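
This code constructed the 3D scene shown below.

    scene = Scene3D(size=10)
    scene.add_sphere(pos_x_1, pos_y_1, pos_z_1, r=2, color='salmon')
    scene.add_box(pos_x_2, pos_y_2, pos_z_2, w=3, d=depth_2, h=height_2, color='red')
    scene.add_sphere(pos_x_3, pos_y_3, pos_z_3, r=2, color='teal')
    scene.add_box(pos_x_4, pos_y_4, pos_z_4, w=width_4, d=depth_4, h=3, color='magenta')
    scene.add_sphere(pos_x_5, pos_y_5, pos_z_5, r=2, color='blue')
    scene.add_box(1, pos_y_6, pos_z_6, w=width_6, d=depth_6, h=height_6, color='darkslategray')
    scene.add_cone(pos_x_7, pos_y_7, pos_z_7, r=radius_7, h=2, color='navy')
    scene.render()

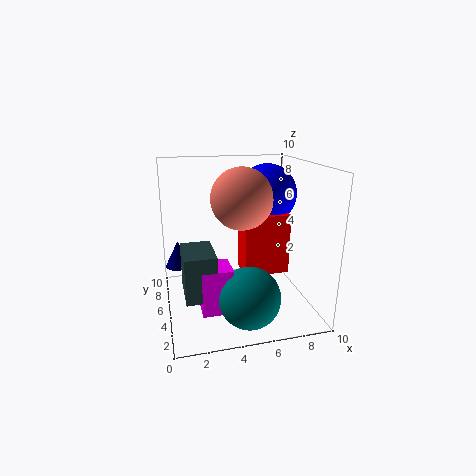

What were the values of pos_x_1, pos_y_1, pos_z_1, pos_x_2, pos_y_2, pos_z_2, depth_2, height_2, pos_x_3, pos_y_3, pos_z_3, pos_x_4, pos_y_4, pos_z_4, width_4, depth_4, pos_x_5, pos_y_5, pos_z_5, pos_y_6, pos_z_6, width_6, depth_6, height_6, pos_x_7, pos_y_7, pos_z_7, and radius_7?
pos_x_1 = 5
pos_y_1 = 4
pos_z_1 = 8
pos_x_2 = 5
pos_y_2 = 3
pos_z_2 = 3
depth_2 = 2
height_2 = 4
pos_x_3 = 5
pos_y_3 = 2
pos_z_3 = 2
pos_x_4 = 2
pos_y_4 = 2
pos_z_4 = 1
width_4 = 2
depth_4 = 2
pos_x_5 = 7
pos_y_5 = 5
pos_z_5 = 8
pos_y_6 = 2
pos_z_6 = 2
width_6 = 2
depth_6 = 3
height_6 = 3
pos_x_7 = 1
pos_y_7 = 8
pos_z_7 = 2
radius_7 = 1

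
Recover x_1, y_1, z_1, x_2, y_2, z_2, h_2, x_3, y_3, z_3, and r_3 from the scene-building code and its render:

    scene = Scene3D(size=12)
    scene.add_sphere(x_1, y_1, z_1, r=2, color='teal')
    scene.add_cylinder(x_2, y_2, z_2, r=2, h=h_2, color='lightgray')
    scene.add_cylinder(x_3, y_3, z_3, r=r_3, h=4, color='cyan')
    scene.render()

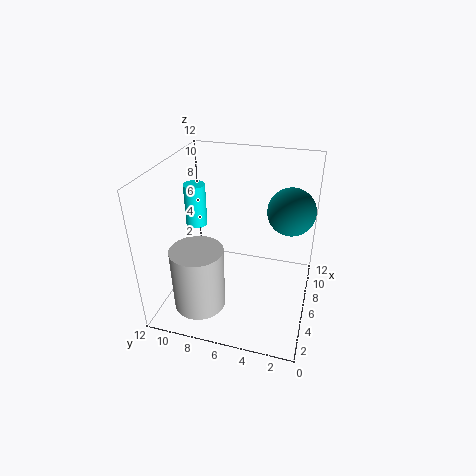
x_1 = 8; y_1 = 2; z_1 = 8; x_2 = 2; y_2 = 8; z_2 = 2; h_2 = 5; x_3 = 9; y_3 = 11; z_3 = 5; r_3 = 1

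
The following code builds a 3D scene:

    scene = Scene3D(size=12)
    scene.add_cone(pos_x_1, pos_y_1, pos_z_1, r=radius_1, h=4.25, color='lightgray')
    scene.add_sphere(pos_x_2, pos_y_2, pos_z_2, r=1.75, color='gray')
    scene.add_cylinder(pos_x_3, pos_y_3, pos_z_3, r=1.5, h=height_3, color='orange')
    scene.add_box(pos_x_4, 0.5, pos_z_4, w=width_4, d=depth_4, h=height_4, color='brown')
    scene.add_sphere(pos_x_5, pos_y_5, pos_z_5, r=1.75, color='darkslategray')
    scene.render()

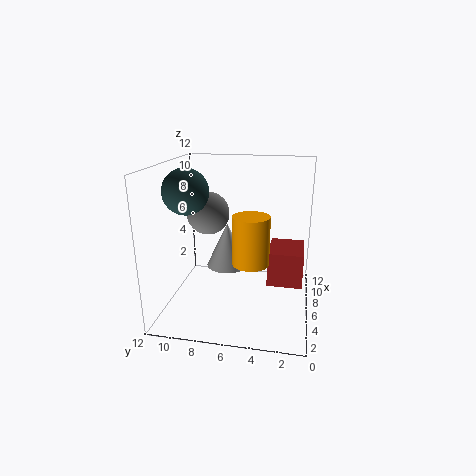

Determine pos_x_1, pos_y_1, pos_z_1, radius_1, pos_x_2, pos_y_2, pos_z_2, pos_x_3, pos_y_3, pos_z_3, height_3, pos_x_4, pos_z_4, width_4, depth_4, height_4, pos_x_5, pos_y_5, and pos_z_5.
pos_x_1 = 9.5; pos_y_1 = 7.75; pos_z_1 = 1.75; radius_1 = 2; pos_x_2 = 6; pos_y_2 = 8.5; pos_z_2 = 8; pos_x_3 = 5; pos_y_3 = 4.75; pos_z_3 = 4.25; height_3 = 4; pos_x_4 = 6; pos_z_4 = 1.75; width_4 = 3.75; depth_4 = 3; height_4 = 3; pos_x_5 = 3.75; pos_y_5 = 9.5; pos_z_5 = 10.25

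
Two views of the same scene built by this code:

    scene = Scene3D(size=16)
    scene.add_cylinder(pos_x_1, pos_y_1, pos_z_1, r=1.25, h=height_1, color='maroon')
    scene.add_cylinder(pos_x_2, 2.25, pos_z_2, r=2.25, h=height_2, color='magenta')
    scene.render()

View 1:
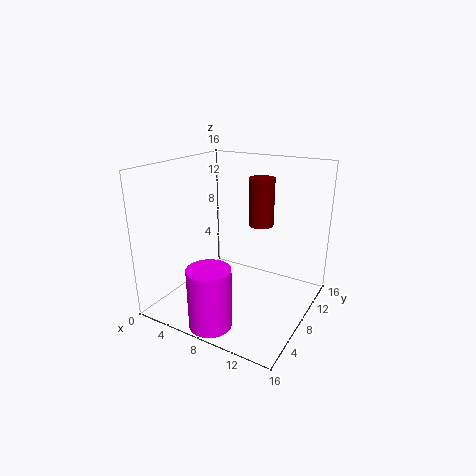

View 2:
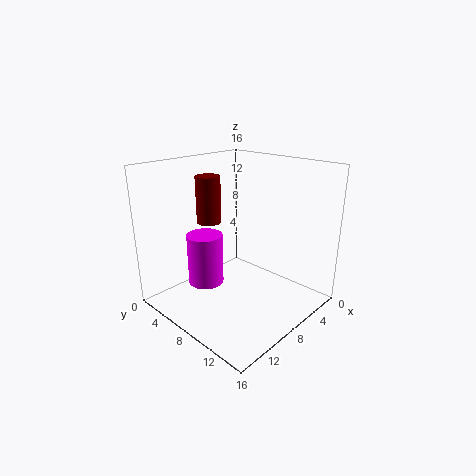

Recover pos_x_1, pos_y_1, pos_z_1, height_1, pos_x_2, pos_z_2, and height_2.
pos_x_1 = 11.25; pos_y_1 = 7; pos_z_1 = 10.5; height_1 = 4.75; pos_x_2 = 8; pos_z_2 = 0.25; height_2 = 6.5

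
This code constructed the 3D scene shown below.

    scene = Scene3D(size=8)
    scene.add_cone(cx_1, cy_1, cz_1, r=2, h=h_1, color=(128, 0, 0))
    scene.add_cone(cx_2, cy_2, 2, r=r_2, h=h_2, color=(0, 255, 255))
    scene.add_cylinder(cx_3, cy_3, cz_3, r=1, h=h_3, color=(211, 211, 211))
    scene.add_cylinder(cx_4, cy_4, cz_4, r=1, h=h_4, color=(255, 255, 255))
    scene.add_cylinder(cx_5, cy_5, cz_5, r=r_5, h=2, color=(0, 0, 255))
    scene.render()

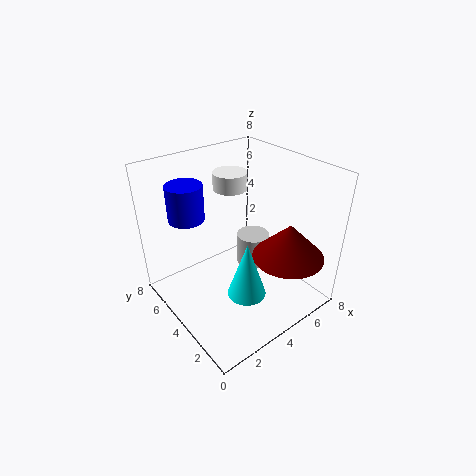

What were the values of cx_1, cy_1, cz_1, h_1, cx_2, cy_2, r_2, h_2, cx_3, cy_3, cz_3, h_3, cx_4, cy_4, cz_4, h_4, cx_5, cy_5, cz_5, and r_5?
cx_1 = 6; cy_1 = 2; cz_1 = 3; h_1 = 2; cx_2 = 3; cy_2 = 2; r_2 = 1; h_2 = 3; cx_3 = 6; cy_3 = 5; cz_3 = 1; h_3 = 2; cx_4 = 5; cy_4 = 6; cz_4 = 6; h_4 = 1; cx_5 = 2; cy_5 = 6; cz_5 = 5; r_5 = 1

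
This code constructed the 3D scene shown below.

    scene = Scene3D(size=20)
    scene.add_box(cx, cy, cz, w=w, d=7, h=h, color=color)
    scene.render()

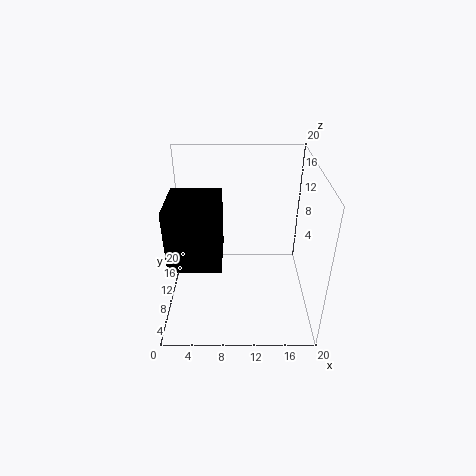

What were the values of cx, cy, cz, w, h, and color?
cx = 1.5; cy = 3; cz = 9.5; w = 6.5; h = 8; color = 'black'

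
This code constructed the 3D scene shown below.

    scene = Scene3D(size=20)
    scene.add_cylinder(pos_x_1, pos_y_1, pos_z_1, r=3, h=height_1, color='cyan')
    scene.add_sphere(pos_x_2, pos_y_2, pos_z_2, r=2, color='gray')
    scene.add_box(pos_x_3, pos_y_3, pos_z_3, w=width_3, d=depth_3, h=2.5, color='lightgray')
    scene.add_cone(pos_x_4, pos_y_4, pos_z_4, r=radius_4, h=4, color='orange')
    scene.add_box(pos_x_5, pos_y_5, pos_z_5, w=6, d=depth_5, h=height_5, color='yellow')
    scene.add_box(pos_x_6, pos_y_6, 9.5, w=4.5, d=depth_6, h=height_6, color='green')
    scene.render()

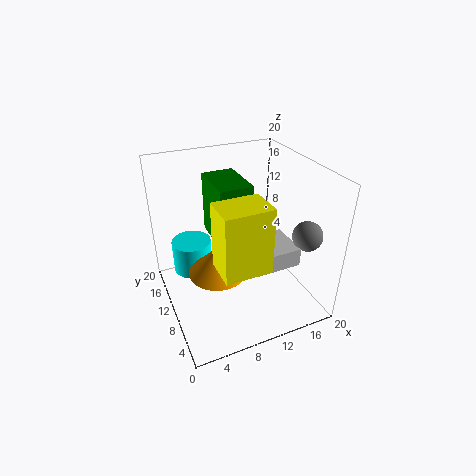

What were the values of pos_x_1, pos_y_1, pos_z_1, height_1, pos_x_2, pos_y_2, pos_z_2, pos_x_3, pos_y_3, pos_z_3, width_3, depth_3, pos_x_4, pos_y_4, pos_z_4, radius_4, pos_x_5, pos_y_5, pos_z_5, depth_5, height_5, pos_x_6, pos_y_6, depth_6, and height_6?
pos_x_1 = 5
pos_y_1 = 16.5
pos_z_1 = 2
height_1 = 5
pos_x_2 = 17.5
pos_y_2 = 4.5
pos_z_2 = 11.5
pos_x_3 = 10
pos_y_3 = 3.5
pos_z_3 = 8
width_3 = 6
depth_3 = 5.5
pos_x_4 = 6.5
pos_y_4 = 9
pos_z_4 = 6
radius_4 = 4
pos_x_5 = 5
pos_y_5 = 2
pos_z_5 = 9.5
depth_5 = 4.5
height_5 = 8.5
pos_x_6 = 7
pos_y_6 = 8.5
depth_6 = 7
height_6 = 8.5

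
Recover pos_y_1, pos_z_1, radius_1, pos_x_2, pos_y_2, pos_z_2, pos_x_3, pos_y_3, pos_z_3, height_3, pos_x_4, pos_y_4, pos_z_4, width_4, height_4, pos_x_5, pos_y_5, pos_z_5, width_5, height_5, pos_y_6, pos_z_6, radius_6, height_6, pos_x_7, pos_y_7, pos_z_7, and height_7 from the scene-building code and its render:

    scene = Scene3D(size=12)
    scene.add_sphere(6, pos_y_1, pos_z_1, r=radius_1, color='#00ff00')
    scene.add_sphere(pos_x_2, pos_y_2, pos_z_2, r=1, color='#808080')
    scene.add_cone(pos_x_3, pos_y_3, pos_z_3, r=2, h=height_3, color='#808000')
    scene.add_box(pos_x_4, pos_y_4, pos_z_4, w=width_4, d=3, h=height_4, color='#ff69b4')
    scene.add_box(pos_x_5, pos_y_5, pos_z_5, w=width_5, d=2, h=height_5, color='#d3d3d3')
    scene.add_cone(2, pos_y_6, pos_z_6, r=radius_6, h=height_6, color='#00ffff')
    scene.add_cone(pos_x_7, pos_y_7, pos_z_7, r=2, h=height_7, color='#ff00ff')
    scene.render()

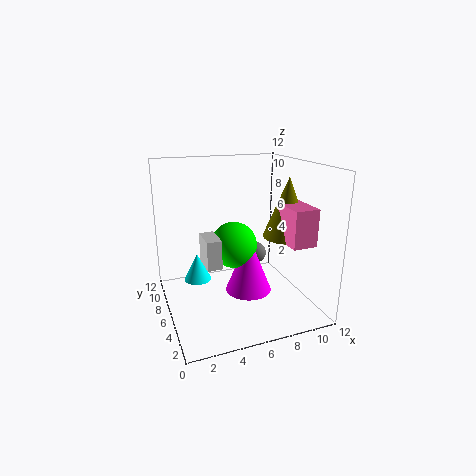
pos_y_1 = 7, pos_z_1 = 5, radius_1 = 2, pos_x_2 = 9, pos_y_2 = 9, pos_z_2 = 3, pos_x_3 = 10, pos_y_3 = 5, pos_z_3 = 6, height_3 = 5, pos_x_4 = 9, pos_y_4 = 2, pos_z_4 = 6, width_4 = 2, height_4 = 3, pos_x_5 = 2, pos_y_5 = 1, pos_z_5 = 6, width_5 = 1, height_5 = 2, pos_y_6 = 4, pos_z_6 = 4, radius_6 = 1, height_6 = 2, pos_x_7 = 7, pos_y_7 = 6, pos_z_7 = 1, height_7 = 5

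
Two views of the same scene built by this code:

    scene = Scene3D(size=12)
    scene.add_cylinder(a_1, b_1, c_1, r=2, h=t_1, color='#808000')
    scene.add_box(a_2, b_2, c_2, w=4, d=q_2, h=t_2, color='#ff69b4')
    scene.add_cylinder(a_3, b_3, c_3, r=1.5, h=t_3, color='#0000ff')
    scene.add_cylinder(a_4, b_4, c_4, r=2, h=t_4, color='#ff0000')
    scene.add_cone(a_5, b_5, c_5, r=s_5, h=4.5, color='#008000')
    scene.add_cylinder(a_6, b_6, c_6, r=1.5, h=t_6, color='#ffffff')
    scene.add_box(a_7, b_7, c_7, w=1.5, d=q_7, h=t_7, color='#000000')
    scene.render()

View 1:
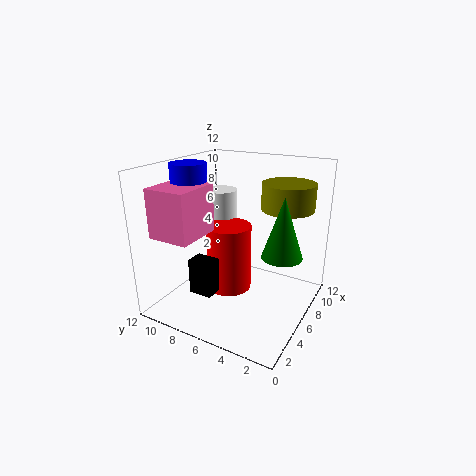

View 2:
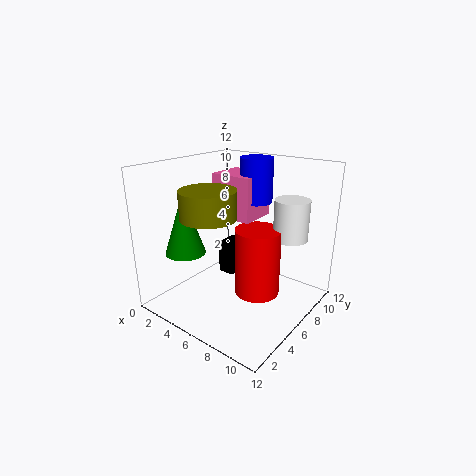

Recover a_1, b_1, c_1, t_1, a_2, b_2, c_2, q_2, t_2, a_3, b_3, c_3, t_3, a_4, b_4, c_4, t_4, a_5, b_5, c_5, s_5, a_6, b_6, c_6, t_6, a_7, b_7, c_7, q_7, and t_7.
a_1 = 6.5, b_1 = 2, c_1 = 9, t_1 = 2, a_2 = 1.5, b_2 = 8, c_2 = 6.5, q_2 = 3.5, t_2 = 4, a_3 = 5, b_3 = 10, c_3 = 8, t_3 = 4, a_4 = 7, b_4 = 7.5, c_4 = 0.5, t_4 = 6, a_5 = 4.5, b_5 = 1.5, c_5 = 6, s_5 = 1.5, a_6 = 9, b_6 = 9.5, c_6 = 5.5, t_6 = 3.5, a_7 = 3, b_7 = 7, c_7 = 1.5, q_7 = 2, t_7 = 3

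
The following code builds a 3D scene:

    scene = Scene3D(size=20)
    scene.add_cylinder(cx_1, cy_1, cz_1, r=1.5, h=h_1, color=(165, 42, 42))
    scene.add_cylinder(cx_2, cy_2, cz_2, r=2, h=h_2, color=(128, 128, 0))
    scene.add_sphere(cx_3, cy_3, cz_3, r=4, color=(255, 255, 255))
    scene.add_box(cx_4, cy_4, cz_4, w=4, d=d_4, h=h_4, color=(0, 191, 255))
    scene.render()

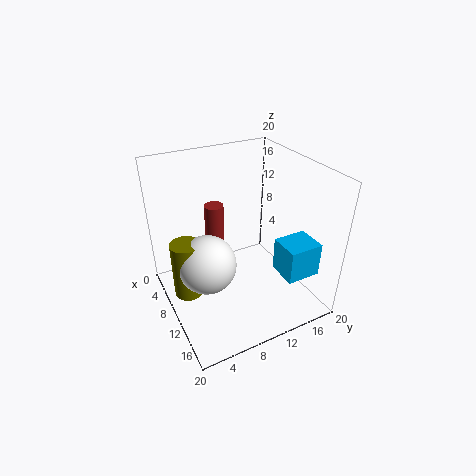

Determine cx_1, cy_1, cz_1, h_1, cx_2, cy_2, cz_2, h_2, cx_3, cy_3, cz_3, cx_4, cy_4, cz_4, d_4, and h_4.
cx_1 = 3, cy_1 = 9.5, cz_1 = 3.5, h_1 = 8.5, cx_2 = 9.5, cy_2 = 2.5, cz_2 = 3, h_2 = 8, cx_3 = 10.5, cy_3 = 5, cz_3 = 7.5, cx_4 = 14.5, cy_4 = 13, cz_4 = 7, d_4 = 4.5, h_4 = 4.5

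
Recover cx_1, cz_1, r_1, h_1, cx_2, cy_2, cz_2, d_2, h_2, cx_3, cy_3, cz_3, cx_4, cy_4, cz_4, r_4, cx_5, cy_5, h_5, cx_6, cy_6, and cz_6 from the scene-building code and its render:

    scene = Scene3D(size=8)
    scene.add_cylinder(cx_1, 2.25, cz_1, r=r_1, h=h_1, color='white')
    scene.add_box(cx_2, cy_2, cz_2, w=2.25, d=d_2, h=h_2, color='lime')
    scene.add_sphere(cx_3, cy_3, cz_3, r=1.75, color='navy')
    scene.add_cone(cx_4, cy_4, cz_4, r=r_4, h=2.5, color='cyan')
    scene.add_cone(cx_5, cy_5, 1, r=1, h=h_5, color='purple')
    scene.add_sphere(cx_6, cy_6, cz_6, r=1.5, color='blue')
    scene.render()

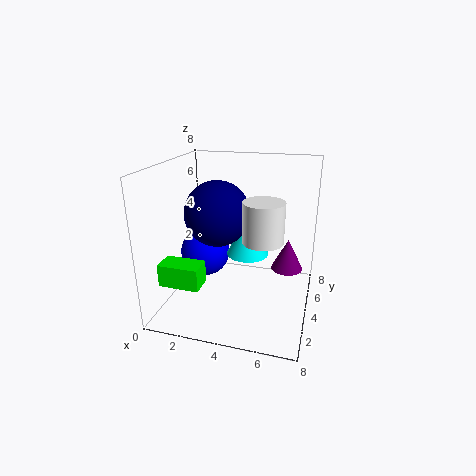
cx_1 = 5.75, cz_1 = 4.75, r_1 = 1, h_1 = 2, cx_2 = 0.25, cy_2 = 1.5, cz_2 = 1.75, d_2 = 1.25, h_2 = 1.25, cx_3 = 3, cy_3 = 3.5, cz_3 = 5.5, cx_4 = 4.25, cy_4 = 5.25, cz_4 = 2.5, r_4 = 1.25, cx_5 = 6.5, cy_5 = 6.75, h_5 = 2, cx_6 = 1.5, cy_6 = 5.25, cz_6 = 2.25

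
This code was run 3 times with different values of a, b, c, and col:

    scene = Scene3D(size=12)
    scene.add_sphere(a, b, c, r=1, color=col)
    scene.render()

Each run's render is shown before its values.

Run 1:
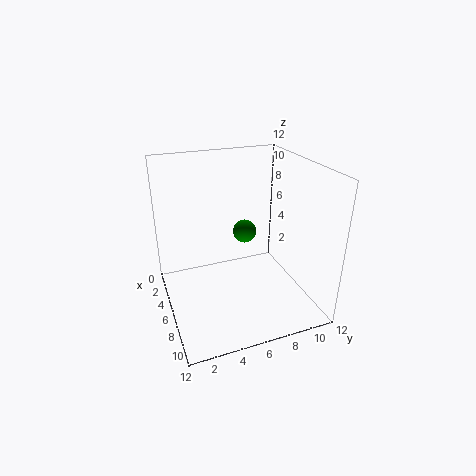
a = 5
b = 7
c = 6
col = 'green'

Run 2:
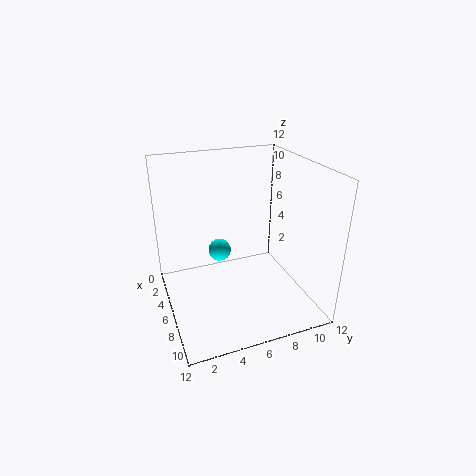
a = 4
b = 5
c = 4
col = 'cyan'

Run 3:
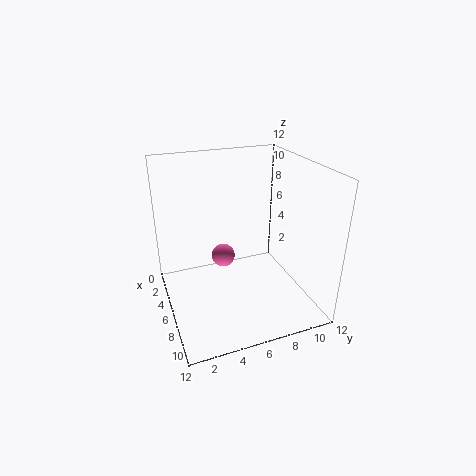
a = 5
b = 5
c = 4
col = 'hotpink'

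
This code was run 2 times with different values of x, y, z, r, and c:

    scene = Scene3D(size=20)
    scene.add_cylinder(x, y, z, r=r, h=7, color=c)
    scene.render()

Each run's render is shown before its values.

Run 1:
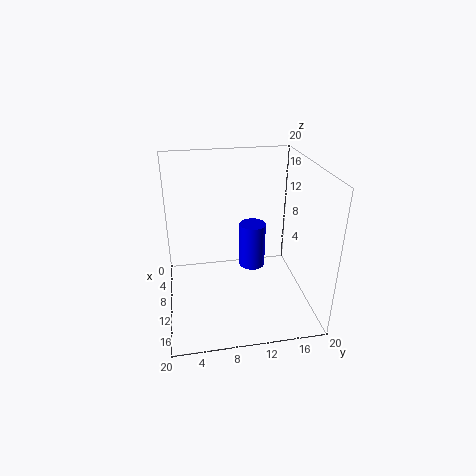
x = 6; y = 13; z = 3; r = 2; c = 'blue'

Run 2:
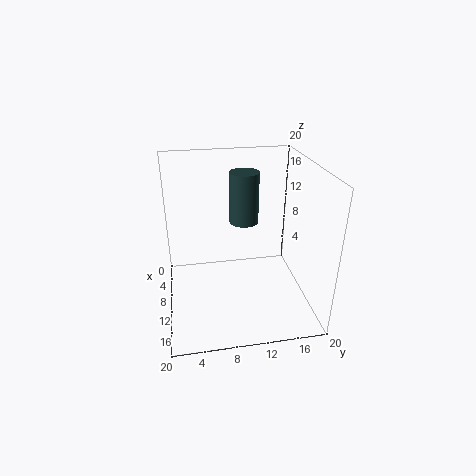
x = 9; y = 11; z = 12; r = 2; c = 'darkslategray'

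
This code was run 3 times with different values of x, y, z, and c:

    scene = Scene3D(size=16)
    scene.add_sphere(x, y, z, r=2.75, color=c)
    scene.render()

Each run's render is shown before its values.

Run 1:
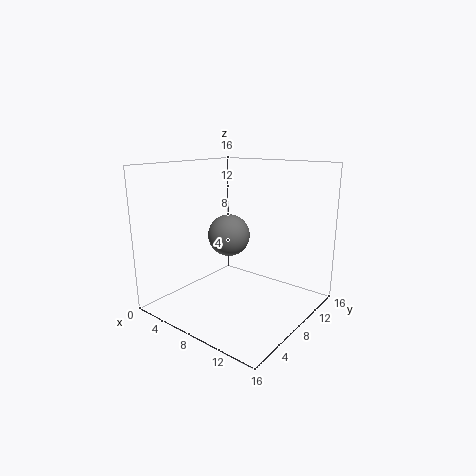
x = 3
y = 12.5
z = 6.25
c = 'gray'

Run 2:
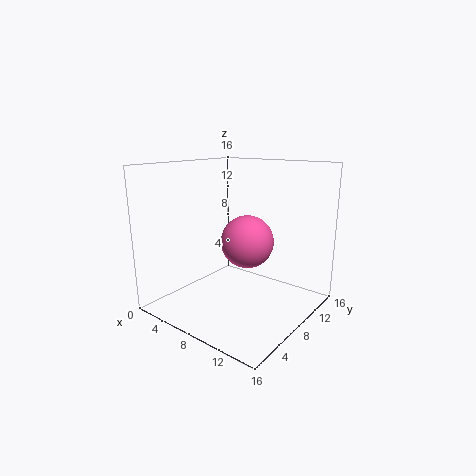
x = 10
y = 7
z = 8.25
c = 'hotpink'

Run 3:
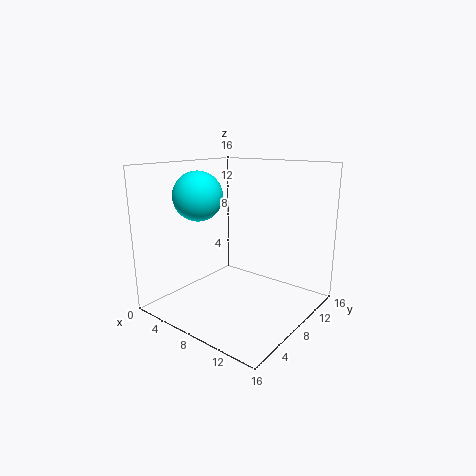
x = 4
y = 6
z = 12.5
c = 'cyan'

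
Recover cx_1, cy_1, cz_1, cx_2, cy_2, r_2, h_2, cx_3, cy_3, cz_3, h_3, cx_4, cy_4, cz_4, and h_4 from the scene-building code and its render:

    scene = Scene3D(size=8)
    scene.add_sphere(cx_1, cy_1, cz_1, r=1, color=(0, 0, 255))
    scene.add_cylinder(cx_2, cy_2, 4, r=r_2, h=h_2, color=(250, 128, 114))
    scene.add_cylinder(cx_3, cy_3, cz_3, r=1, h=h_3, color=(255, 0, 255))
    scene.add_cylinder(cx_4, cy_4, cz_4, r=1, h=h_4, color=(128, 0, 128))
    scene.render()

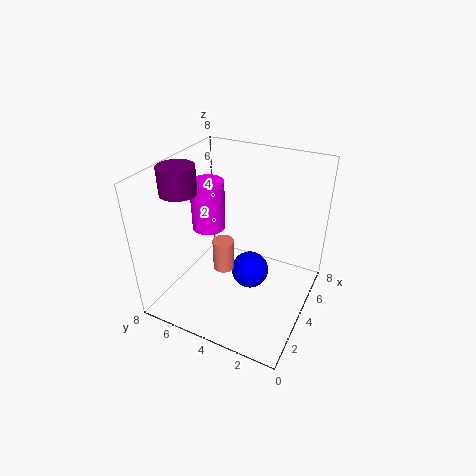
cx_1 = 3.5, cy_1 = 3, cz_1 = 2.5, cx_2 = 1.5, cy_2 = 3.5, r_2 = 0.5, h_2 = 1.5, cx_3 = 5, cy_3 = 6.5, cz_3 = 3.5, h_3 = 3, cx_4 = 3, cy_4 = 7, cz_4 = 6.5, h_4 = 1.5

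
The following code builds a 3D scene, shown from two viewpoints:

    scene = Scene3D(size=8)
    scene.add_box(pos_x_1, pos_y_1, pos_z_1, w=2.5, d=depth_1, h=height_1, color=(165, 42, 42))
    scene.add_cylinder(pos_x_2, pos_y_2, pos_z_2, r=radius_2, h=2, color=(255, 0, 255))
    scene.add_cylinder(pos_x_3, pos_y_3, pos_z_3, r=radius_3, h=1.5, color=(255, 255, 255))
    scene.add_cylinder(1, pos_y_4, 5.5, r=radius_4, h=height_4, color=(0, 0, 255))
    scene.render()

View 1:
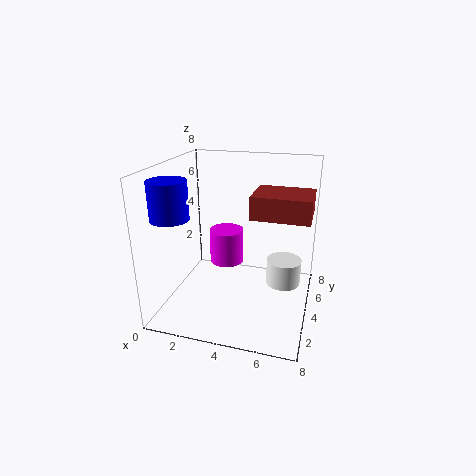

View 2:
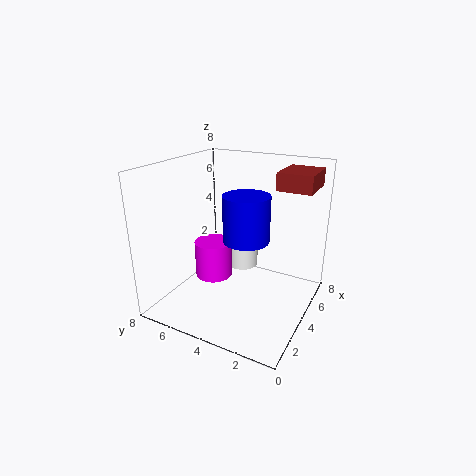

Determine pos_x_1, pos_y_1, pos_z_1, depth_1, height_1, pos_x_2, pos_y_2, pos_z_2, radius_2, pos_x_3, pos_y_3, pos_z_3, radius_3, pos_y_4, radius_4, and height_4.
pos_x_1 = 5.5, pos_y_1 = 0.5, pos_z_1 = 6.5, depth_1 = 2, height_1 = 1, pos_x_2 = 3, pos_y_2 = 5, pos_z_2 = 2, radius_2 = 1, pos_x_3 = 6.5, pos_y_3 = 5, pos_z_3 = 1, radius_3 = 1, pos_y_4 = 2, radius_4 = 1, height_4 = 2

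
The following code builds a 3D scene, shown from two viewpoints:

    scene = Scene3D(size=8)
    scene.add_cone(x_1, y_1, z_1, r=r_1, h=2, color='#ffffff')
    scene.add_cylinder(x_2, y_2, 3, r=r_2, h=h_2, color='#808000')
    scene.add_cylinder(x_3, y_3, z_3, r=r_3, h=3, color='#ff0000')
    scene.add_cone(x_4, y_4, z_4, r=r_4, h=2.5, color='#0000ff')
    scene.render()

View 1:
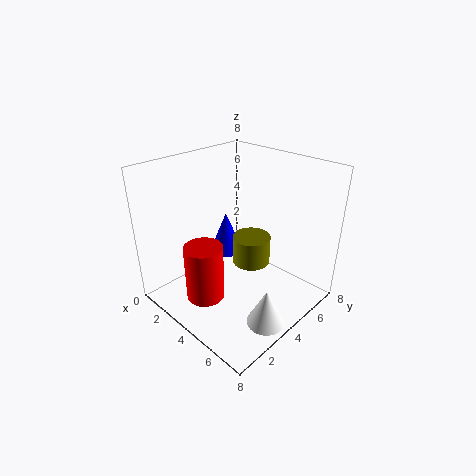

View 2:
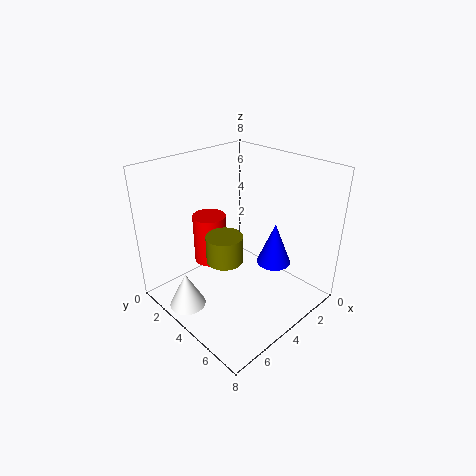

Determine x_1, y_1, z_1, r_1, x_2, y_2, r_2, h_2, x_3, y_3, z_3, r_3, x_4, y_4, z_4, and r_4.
x_1 = 7, y_1 = 3, z_1 = 0.5, r_1 = 1, x_2 = 5, y_2 = 4, r_2 = 1, h_2 = 1.5, x_3 = 4, y_3 = 1.5, z_3 = 1.5, r_3 = 1, x_4 = 2, y_4 = 5, z_4 = 2, r_4 = 1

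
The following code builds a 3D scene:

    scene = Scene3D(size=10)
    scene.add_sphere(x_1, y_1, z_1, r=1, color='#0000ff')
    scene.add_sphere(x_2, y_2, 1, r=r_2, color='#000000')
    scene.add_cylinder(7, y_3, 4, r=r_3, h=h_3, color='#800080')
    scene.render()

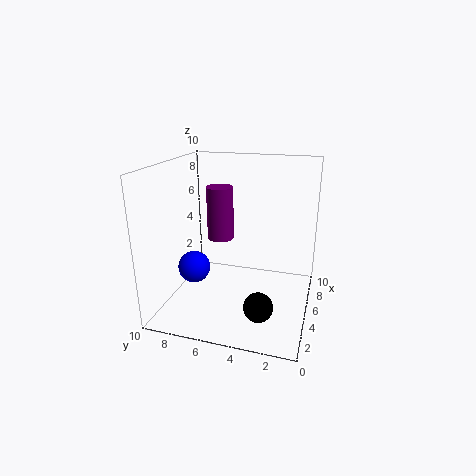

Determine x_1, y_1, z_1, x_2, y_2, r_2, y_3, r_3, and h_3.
x_1 = 2, y_1 = 7, z_1 = 4, x_2 = 3, y_2 = 3, r_2 = 1, y_3 = 7, r_3 = 1, h_3 = 4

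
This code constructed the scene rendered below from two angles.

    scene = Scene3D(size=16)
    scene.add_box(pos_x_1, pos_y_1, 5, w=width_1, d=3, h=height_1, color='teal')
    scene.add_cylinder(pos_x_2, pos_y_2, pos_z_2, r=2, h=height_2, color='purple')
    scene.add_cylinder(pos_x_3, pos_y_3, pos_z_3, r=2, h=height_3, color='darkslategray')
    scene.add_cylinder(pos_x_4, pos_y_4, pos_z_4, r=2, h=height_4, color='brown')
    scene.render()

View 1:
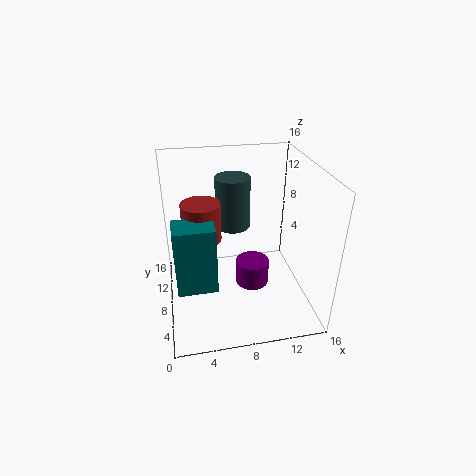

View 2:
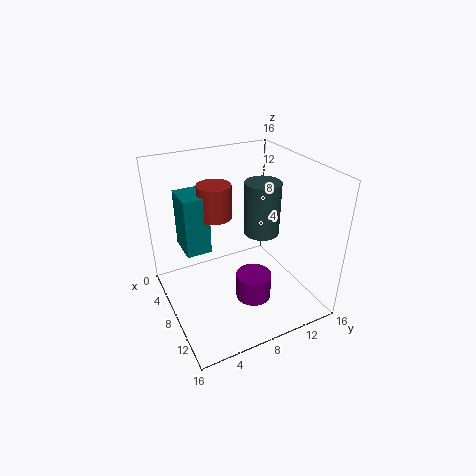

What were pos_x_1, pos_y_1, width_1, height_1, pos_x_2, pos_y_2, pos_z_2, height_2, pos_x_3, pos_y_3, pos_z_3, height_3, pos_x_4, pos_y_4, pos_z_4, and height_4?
pos_x_1 = 1, pos_y_1 = 3, width_1 = 4, height_1 = 7, pos_x_2 = 10, pos_y_2 = 9, pos_z_2 = 1, height_2 = 3, pos_x_3 = 8, pos_y_3 = 11, pos_z_3 = 8, height_3 = 6, pos_x_4 = 4, pos_y_4 = 7, pos_z_4 = 9, height_4 = 4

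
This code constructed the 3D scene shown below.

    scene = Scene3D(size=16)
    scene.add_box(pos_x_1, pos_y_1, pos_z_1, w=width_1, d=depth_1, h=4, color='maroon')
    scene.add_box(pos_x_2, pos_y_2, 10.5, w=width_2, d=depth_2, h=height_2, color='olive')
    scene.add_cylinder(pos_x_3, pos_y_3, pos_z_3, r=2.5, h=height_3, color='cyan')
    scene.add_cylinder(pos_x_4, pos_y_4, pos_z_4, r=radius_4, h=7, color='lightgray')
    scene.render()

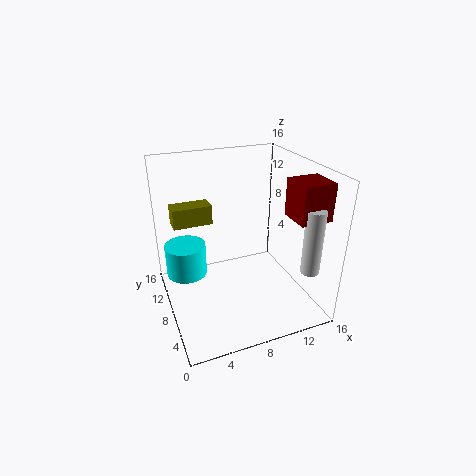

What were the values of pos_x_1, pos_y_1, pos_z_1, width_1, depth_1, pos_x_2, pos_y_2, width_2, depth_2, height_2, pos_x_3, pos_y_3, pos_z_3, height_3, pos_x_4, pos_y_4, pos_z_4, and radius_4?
pos_x_1 = 12.5, pos_y_1 = 2.5, pos_z_1 = 11, width_1 = 3.5, depth_1 = 3.5, pos_x_2 = 1, pos_y_2 = 7.5, width_2 = 4, depth_2 = 2, height_2 = 2, pos_x_3 = 3, pos_y_3 = 13, pos_z_3 = 1.5, height_3 = 4, pos_x_4 = 14, pos_y_4 = 2.5, pos_z_4 = 5.5, radius_4 = 1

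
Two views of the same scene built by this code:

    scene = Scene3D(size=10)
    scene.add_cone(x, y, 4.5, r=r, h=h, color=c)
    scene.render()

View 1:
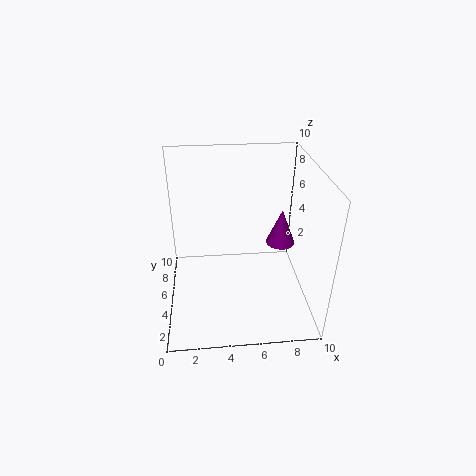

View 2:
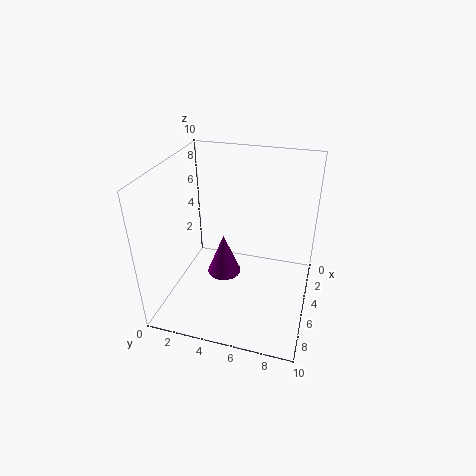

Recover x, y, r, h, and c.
x = 8, y = 5, r = 1, h = 2.5, c = 'purple'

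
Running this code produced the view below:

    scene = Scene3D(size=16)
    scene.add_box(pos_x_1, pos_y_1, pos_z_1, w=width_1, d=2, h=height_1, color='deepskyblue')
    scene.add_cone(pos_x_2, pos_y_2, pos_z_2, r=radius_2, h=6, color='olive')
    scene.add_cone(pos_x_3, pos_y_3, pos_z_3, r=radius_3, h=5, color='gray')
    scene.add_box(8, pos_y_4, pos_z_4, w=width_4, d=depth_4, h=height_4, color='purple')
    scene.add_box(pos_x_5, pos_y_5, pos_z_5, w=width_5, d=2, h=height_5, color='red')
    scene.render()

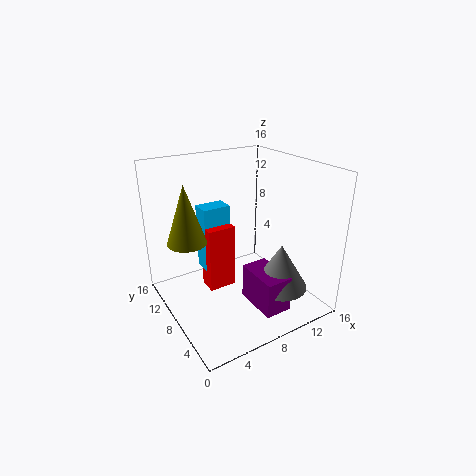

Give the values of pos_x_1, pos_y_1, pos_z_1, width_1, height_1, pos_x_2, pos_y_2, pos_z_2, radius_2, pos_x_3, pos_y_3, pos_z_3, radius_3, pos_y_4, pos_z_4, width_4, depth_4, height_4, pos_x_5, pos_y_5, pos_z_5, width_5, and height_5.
pos_x_1 = 4; pos_y_1 = 8; pos_z_1 = 5; width_1 = 3; height_1 = 7; pos_x_2 = 2; pos_y_2 = 8; pos_z_2 = 9; radius_2 = 2; pos_x_3 = 11; pos_y_3 = 4; pos_z_3 = 3; radius_3 = 3; pos_y_4 = 2; pos_z_4 = 1; width_4 = 3; depth_4 = 5; height_4 = 4; pos_x_5 = 4; pos_y_5 = 7; pos_z_5 = 3; width_5 = 3; height_5 = 7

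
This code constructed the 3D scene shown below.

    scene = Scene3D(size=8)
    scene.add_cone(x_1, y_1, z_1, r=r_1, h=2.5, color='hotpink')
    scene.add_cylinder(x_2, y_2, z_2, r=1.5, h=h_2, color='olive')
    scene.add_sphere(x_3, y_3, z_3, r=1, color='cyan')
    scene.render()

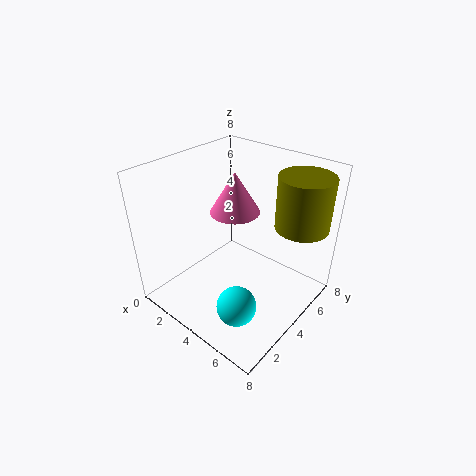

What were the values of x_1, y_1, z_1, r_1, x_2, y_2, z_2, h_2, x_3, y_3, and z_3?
x_1 = 2.5; y_1 = 5.5; z_1 = 4.5; r_1 = 1.5; x_2 = 6.5; y_2 = 6.5; z_2 = 4.5; h_2 = 3; x_3 = 6; y_3 = 1.5; z_3 = 2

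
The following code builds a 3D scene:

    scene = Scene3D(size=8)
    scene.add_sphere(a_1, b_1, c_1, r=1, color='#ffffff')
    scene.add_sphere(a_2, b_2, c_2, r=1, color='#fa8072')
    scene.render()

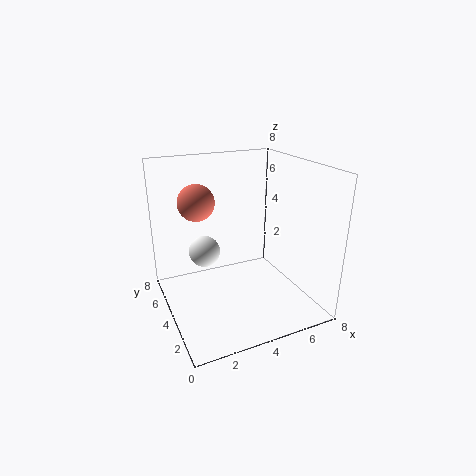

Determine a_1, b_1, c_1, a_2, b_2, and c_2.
a_1 = 3, b_1 = 7, c_1 = 2, a_2 = 2, b_2 = 5, c_2 = 6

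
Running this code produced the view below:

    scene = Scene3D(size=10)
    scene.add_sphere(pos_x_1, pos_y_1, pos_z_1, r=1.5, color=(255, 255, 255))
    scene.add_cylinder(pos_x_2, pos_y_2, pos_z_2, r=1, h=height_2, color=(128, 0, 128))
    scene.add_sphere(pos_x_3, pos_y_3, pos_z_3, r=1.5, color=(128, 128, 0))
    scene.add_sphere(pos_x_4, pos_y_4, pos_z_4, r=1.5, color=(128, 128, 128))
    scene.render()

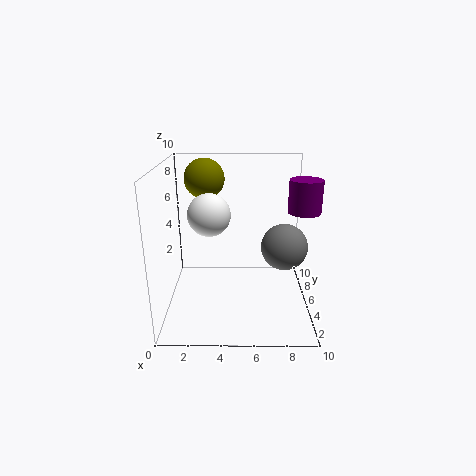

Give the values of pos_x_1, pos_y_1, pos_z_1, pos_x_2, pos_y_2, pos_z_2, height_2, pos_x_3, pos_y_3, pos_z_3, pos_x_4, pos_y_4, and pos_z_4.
pos_x_1 = 3
pos_y_1 = 5.5
pos_z_1 = 6.5
pos_x_2 = 9
pos_y_2 = 3
pos_z_2 = 7.5
height_2 = 2
pos_x_3 = 2.5
pos_y_3 = 8
pos_z_3 = 8.5
pos_x_4 = 8
pos_y_4 = 3.5
pos_z_4 = 5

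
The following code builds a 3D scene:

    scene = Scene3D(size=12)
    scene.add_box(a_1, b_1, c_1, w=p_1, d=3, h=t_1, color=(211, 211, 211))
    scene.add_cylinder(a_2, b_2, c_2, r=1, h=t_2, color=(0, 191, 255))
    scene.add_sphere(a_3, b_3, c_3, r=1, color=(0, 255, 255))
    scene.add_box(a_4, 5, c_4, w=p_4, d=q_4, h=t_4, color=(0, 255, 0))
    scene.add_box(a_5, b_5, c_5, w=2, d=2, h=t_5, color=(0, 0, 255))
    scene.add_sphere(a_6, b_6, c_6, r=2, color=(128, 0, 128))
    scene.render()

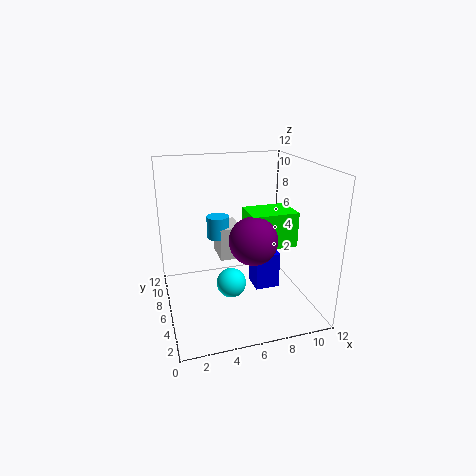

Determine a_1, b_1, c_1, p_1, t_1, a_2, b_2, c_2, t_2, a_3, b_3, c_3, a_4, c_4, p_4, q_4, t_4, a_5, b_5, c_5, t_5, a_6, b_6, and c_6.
a_1 = 5, b_1 = 8, c_1 = 3, p_1 = 2, t_1 = 3, a_2 = 5, b_2 = 9, c_2 = 5, t_2 = 2, a_3 = 4, b_3 = 1, c_3 = 5, a_4 = 7, c_4 = 5, p_4 = 4, q_4 = 3, t_4 = 3, a_5 = 7, b_5 = 4, c_5 = 2, t_5 = 3, a_6 = 7, b_6 = 5, c_6 = 6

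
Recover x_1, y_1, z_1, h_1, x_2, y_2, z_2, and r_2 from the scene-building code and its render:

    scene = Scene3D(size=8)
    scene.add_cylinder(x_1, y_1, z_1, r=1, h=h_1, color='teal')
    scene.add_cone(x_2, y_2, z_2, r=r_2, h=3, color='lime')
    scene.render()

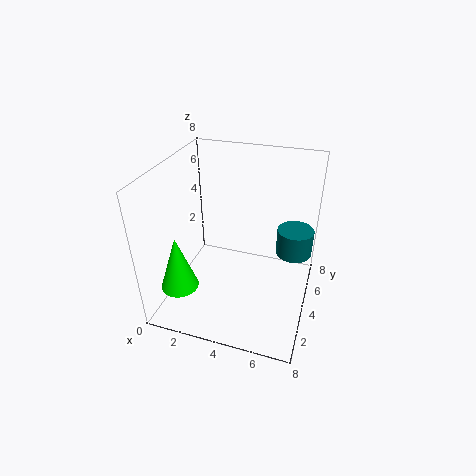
x_1 = 7
y_1 = 5
z_1 = 3
h_1 = 1.5
x_2 = 1.5
y_2 = 1.5
z_2 = 2
r_2 = 1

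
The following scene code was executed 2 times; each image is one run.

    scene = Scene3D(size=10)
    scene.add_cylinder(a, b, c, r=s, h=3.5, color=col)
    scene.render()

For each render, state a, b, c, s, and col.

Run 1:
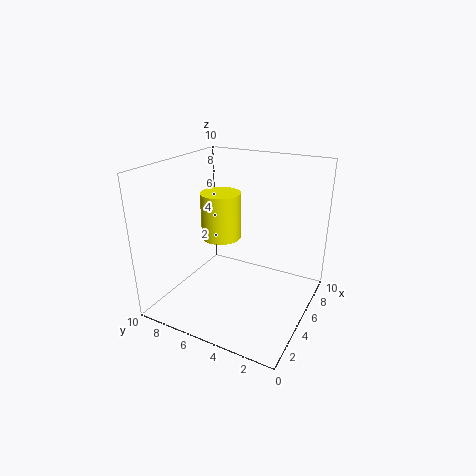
a = 6.5; b = 7.25; c = 4; s = 1.5; col = 'yellow'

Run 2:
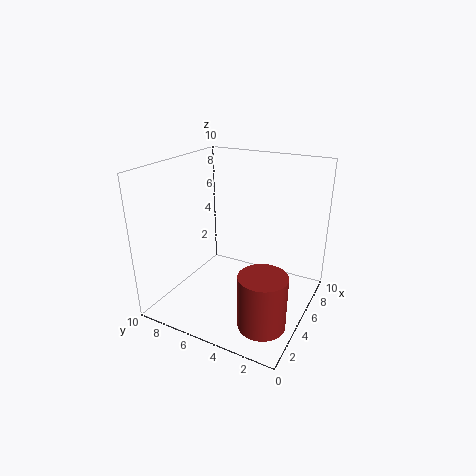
a = 2; b = 1.75; c = 1; s = 1.5; col = 'brown'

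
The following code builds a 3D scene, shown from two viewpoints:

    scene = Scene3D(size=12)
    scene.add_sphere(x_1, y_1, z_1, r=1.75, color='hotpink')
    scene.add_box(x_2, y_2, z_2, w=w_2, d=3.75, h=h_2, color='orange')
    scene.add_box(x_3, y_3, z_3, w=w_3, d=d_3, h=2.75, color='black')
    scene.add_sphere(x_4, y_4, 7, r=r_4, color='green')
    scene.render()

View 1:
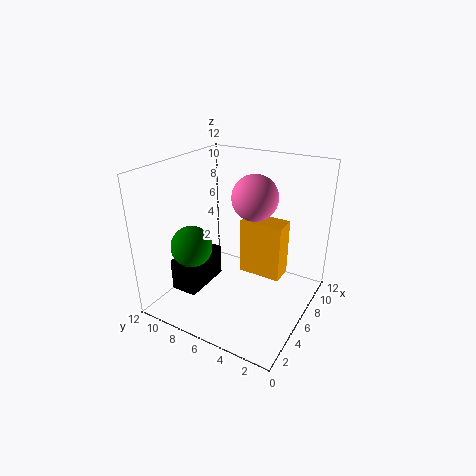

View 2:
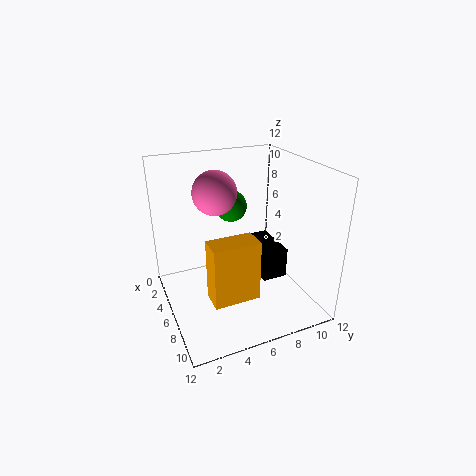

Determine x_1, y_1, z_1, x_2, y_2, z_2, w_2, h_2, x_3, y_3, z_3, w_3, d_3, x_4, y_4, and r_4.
x_1 = 5.5; y_1 = 4.25; z_1 = 10; x_2 = 7.25; y_2 = 2.75; z_2 = 2; w_2 = 2; h_2 = 5; x_3 = 2.5; y_3 = 8.25; z_3 = 1.5; w_3 = 4.25; d_3 = 2.25; x_4 = 1.5; y_4 = 7.25; r_4 = 1.5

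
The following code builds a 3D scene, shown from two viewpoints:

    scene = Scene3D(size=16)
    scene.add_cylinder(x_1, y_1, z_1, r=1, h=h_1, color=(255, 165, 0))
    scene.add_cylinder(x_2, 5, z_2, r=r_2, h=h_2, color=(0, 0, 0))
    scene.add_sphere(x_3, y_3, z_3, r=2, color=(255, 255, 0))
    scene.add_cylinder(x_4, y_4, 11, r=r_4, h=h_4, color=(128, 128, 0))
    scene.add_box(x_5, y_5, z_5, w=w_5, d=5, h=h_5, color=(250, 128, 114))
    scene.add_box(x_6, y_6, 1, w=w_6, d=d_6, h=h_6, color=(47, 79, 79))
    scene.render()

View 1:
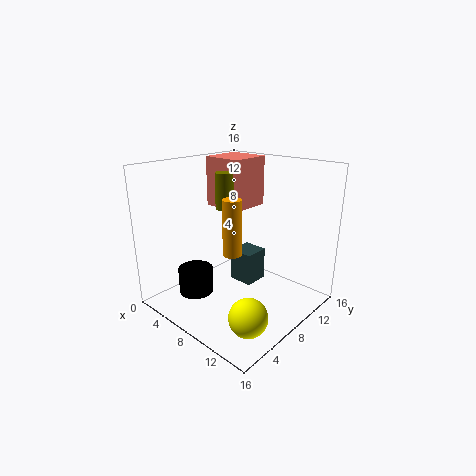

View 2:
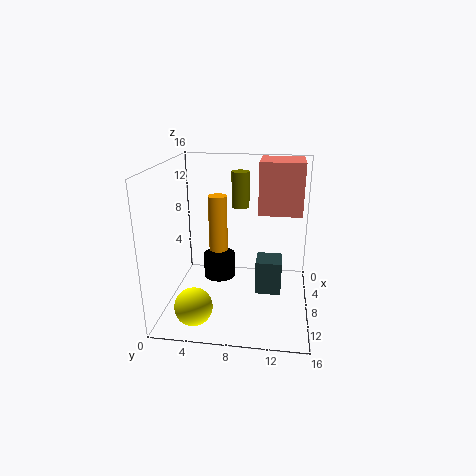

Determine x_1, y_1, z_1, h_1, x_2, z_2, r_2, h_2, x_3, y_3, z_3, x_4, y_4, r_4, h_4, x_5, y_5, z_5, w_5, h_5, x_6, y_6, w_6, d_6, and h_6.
x_1 = 9
y_1 = 6
z_1 = 7
h_1 = 6
x_2 = 4
z_2 = 1
r_2 = 2
h_2 = 3
x_3 = 13
y_3 = 4
z_3 = 2
x_4 = 6
y_4 = 8
r_4 = 1
h_4 = 4
x_5 = 1
y_5 = 10
z_5 = 10
w_5 = 5
h_5 = 6
x_6 = 5
y_6 = 10
w_6 = 3
d_6 = 3
h_6 = 4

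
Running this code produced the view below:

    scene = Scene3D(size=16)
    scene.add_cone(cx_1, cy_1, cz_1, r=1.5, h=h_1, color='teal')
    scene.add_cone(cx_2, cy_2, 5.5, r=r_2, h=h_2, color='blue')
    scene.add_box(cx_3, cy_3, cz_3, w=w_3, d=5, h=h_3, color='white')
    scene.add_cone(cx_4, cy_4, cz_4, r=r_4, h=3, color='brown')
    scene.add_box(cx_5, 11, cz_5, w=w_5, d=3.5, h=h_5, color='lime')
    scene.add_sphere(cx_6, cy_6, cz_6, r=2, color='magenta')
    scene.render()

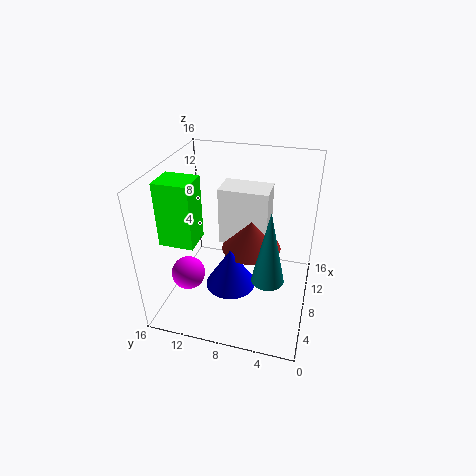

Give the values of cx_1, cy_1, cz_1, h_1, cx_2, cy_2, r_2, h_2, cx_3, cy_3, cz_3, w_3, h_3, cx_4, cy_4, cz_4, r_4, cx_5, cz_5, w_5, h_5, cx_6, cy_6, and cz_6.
cx_1 = 2
cy_1 = 3.5
cz_1 = 8
h_1 = 7
cx_2 = 3.5
cy_2 = 7.5
r_2 = 2.5
h_2 = 4
cx_3 = 6
cy_3 = 4.5
cz_3 = 8.5
w_3 = 3
h_3 = 6
cx_4 = 6
cy_4 = 6
cz_4 = 8.5
r_4 = 3
cx_5 = 2.5
cz_5 = 9.5
w_5 = 3
h_5 = 6.5
cx_6 = 7
cy_6 = 14
cz_6 = 2.5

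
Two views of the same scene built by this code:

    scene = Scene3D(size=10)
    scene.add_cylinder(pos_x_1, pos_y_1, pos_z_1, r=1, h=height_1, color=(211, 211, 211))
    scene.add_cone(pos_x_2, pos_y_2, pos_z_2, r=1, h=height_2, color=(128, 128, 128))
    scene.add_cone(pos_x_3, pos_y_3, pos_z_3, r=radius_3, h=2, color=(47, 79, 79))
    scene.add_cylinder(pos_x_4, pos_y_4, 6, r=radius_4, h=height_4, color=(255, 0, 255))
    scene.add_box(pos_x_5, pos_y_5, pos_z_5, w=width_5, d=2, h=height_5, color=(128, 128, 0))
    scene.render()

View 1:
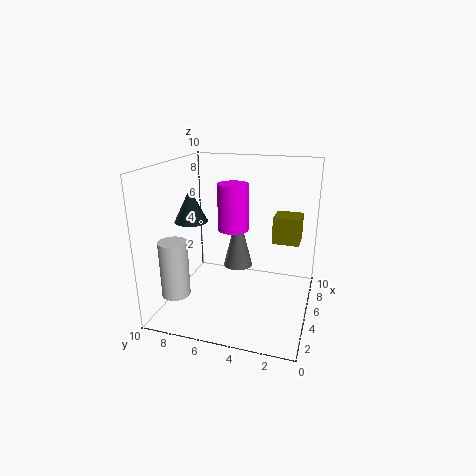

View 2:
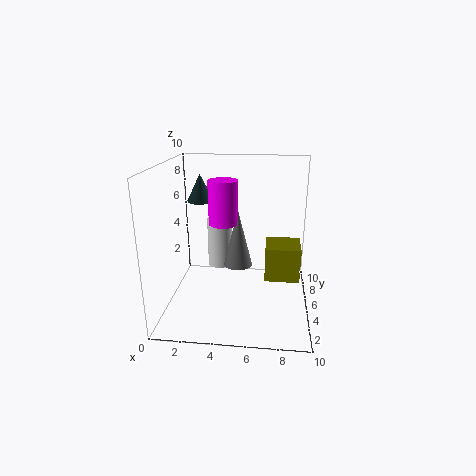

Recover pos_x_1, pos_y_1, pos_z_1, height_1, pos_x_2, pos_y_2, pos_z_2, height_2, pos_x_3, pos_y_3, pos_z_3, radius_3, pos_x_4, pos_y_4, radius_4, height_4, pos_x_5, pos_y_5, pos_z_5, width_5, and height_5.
pos_x_1 = 3
pos_y_1 = 9
pos_z_1 = 1
height_1 = 4
pos_x_2 = 5
pos_y_2 = 5
pos_z_2 = 3
height_2 = 4
pos_x_3 = 2
pos_y_3 = 7
pos_z_3 = 7
radius_3 = 1
pos_x_4 = 4
pos_y_4 = 5
radius_4 = 1
height_4 = 3
pos_x_5 = 7
pos_y_5 = 1
pos_z_5 = 4
width_5 = 2
height_5 = 2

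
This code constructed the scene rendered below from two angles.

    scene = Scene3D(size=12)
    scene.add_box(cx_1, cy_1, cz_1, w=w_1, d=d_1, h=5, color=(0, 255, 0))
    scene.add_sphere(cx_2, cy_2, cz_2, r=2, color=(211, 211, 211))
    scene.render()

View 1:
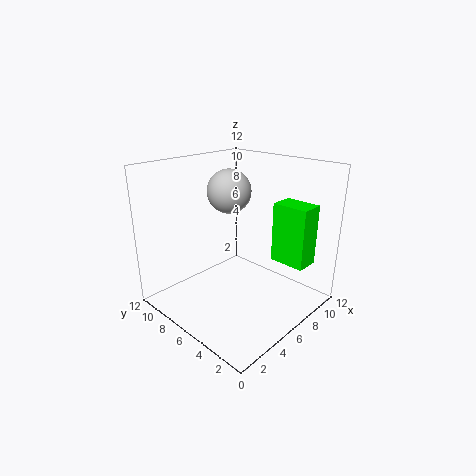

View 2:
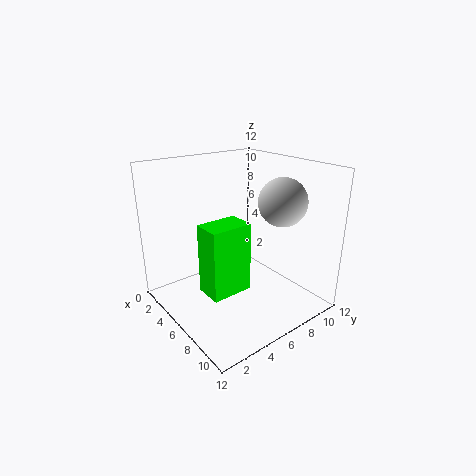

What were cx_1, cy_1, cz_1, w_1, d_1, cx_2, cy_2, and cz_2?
cx_1 = 8, cy_1 = 1, cz_1 = 4, w_1 = 2, d_1 = 3, cx_2 = 8, cy_2 = 9, cz_2 = 9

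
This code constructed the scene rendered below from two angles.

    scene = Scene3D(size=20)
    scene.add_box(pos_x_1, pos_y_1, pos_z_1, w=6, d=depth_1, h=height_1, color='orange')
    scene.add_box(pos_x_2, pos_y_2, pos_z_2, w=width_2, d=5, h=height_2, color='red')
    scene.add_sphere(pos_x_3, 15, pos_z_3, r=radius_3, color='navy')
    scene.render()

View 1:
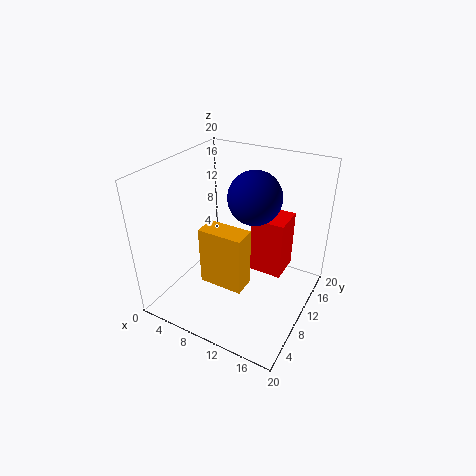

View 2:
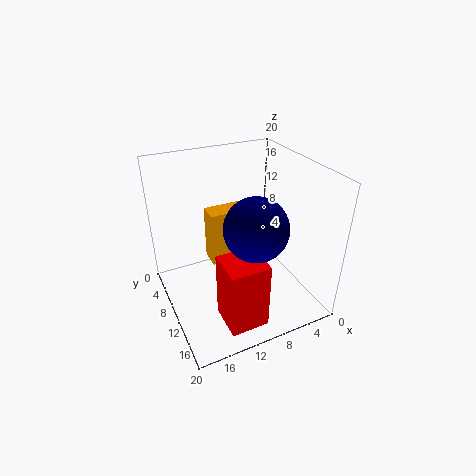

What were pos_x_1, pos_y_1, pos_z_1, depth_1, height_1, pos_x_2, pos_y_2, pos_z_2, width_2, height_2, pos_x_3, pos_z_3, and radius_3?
pos_x_1 = 7
pos_y_1 = 5
pos_z_1 = 5
depth_1 = 3
height_1 = 8
pos_x_2 = 10
pos_y_2 = 14
pos_z_2 = 2
width_2 = 5
height_2 = 9
pos_x_3 = 10
pos_z_3 = 14
radius_3 = 4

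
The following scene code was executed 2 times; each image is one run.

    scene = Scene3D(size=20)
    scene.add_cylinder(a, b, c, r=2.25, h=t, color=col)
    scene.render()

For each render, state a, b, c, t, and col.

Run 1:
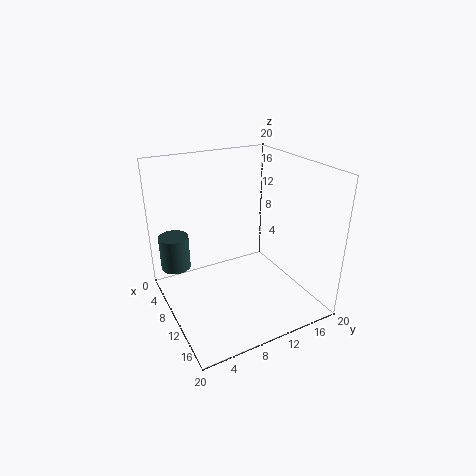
a = 2.5, b = 3, c = 3.25, t = 5.25, col = 'darkslategray'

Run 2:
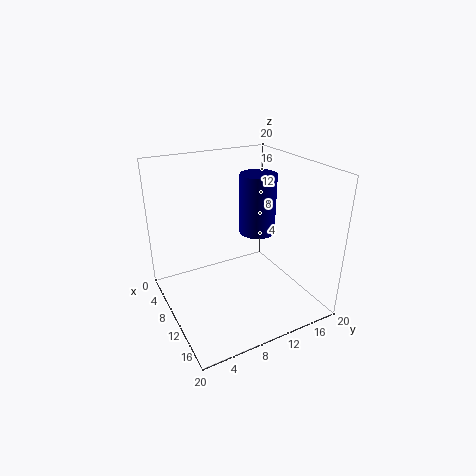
a = 13.25, b = 11, c = 12.25, t = 7.5, col = 'navy'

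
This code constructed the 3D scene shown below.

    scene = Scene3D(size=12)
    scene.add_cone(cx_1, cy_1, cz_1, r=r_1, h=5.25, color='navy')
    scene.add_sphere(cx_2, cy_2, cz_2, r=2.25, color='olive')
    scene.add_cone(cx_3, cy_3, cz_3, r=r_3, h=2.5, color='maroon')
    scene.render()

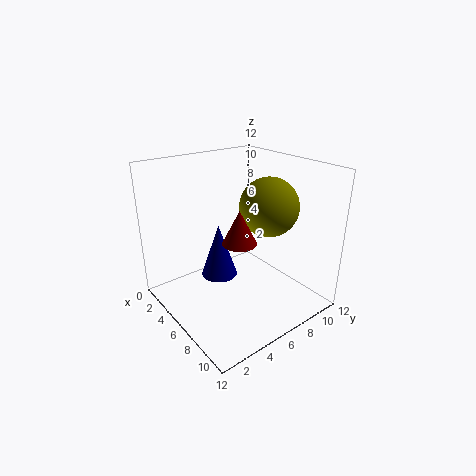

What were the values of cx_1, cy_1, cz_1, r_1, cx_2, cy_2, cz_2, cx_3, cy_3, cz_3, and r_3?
cx_1 = 2; cy_1 = 6.75; cz_1 = 0.25; r_1 = 1.75; cx_2 = 8.5; cy_2 = 7; cz_2 = 9.25; cx_3 = 8.75; cy_3 = 4; cz_3 = 7.25; r_3 = 1.25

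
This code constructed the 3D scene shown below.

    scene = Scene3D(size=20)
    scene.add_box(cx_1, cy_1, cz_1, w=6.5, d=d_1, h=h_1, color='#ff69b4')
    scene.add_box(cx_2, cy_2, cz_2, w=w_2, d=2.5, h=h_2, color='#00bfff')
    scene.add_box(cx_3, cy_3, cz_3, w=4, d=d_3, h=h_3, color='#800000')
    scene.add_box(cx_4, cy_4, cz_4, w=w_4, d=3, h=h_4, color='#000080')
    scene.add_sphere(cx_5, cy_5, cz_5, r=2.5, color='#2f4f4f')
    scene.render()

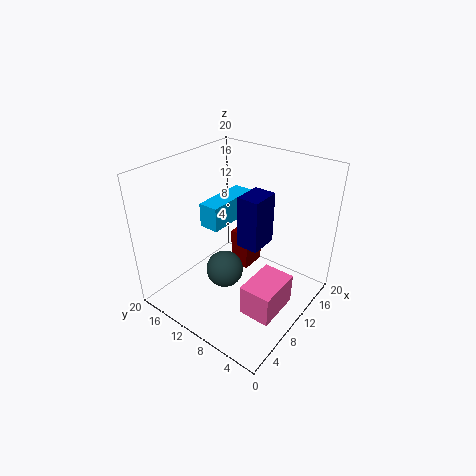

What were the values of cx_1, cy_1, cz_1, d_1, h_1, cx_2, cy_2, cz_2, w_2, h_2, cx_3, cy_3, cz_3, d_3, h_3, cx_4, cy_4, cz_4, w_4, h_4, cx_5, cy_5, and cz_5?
cx_1 = 6.5; cy_1 = 2.5; cz_1 = 0.5; d_1 = 4.5; h_1 = 4.5; cx_2 = 4.5; cy_2 = 9; cz_2 = 14; w_2 = 7; h_2 = 3; cx_3 = 13.5; cy_3 = 11; cz_3 = 2; d_3 = 3; h_3 = 6; cx_4 = 8.5; cy_4 = 6; cz_4 = 10; w_4 = 4; h_4 = 7; cx_5 = 7; cy_5 = 10; cz_5 = 6.5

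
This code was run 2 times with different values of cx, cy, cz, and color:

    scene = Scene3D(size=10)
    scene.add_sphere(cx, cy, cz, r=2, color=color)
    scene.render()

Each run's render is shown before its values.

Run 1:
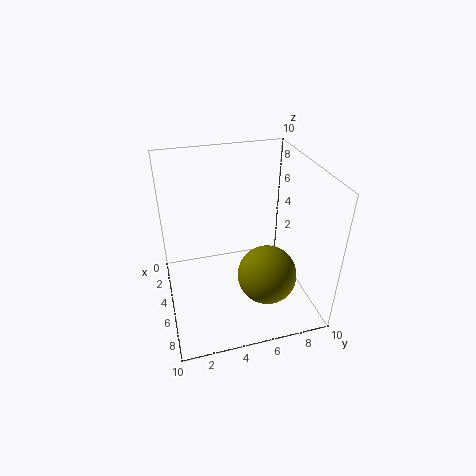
cx = 7; cy = 6.5; cz = 3; color = 'olive'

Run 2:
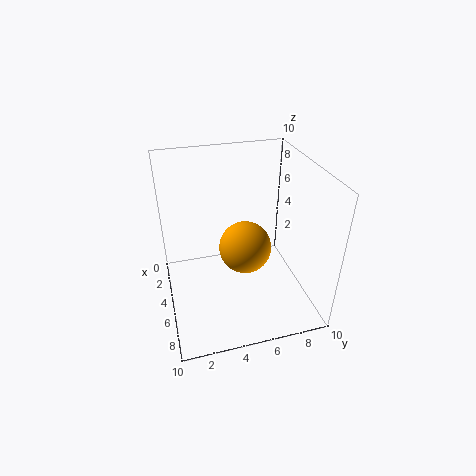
cx = 3.5; cy = 6; cz = 3; color = 'orange'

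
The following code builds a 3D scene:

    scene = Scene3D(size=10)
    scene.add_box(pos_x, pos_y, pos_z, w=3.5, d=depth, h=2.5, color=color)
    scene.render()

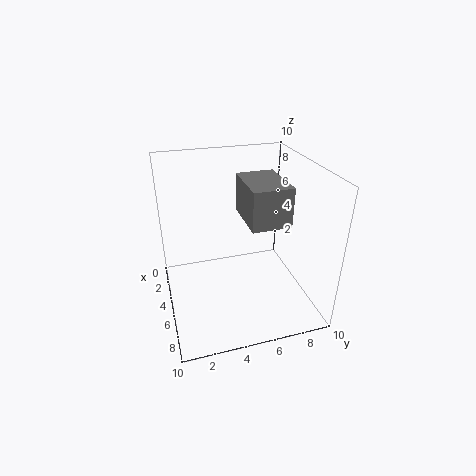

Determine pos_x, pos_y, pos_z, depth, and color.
pos_x = 4.5, pos_y = 5, pos_z = 7, depth = 2.5, color = 'gray'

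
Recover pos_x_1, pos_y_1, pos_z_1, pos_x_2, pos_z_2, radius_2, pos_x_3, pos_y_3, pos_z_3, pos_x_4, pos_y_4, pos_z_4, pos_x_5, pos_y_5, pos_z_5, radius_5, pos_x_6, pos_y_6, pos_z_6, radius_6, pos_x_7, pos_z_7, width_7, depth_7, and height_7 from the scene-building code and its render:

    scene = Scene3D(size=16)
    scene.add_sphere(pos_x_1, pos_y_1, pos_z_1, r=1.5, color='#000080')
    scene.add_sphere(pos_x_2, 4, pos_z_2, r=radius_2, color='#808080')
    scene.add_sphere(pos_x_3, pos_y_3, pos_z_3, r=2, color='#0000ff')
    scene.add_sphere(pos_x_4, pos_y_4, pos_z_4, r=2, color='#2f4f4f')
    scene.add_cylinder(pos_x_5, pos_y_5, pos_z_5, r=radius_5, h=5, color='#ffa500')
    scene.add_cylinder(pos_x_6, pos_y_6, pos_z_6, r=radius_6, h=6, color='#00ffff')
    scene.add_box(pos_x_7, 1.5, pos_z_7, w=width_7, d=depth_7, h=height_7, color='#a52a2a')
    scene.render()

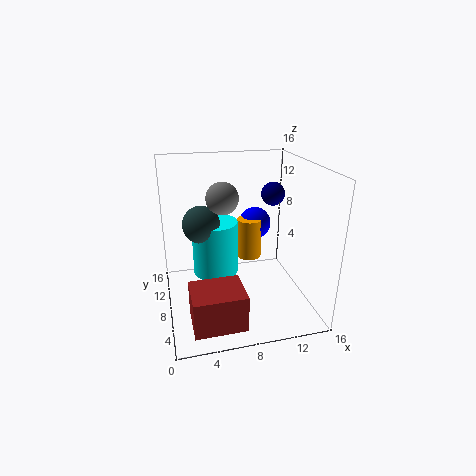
pos_x_1 = 14, pos_y_1 = 13.5, pos_z_1 = 11, pos_x_2 = 5.5, pos_z_2 = 14, radius_2 = 1.5, pos_x_3 = 11.5, pos_y_3 = 13, pos_z_3 = 7.5, pos_x_4 = 4, pos_y_4 = 8, pos_z_4 = 10, pos_x_5 = 10.5, pos_y_5 = 12, pos_z_5 = 3.5, radius_5 = 1.5, pos_x_6 = 5.5, pos_y_6 = 8.5, pos_z_6 = 4, radius_6 = 2.5, pos_x_7 = 2, pos_z_7 = 0.5, width_7 = 5.5, depth_7 = 4.5, height_7 = 4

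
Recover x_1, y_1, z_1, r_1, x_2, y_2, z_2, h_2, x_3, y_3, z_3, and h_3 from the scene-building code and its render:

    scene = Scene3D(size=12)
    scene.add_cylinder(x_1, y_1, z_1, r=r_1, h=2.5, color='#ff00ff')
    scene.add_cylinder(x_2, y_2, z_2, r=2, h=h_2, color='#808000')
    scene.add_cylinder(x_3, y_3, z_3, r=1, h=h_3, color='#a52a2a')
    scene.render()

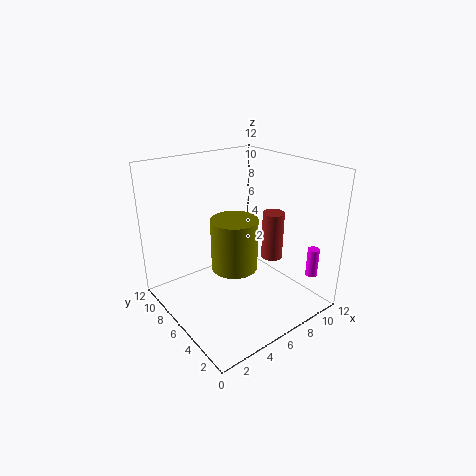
x_1 = 11, y_1 = 2, z_1 = 2.5, r_1 = 0.5, x_2 = 6, y_2 = 6.5, z_2 = 3, h_2 = 4.5, x_3 = 10.5, y_3 = 6.5, z_3 = 2.5, h_3 = 4.5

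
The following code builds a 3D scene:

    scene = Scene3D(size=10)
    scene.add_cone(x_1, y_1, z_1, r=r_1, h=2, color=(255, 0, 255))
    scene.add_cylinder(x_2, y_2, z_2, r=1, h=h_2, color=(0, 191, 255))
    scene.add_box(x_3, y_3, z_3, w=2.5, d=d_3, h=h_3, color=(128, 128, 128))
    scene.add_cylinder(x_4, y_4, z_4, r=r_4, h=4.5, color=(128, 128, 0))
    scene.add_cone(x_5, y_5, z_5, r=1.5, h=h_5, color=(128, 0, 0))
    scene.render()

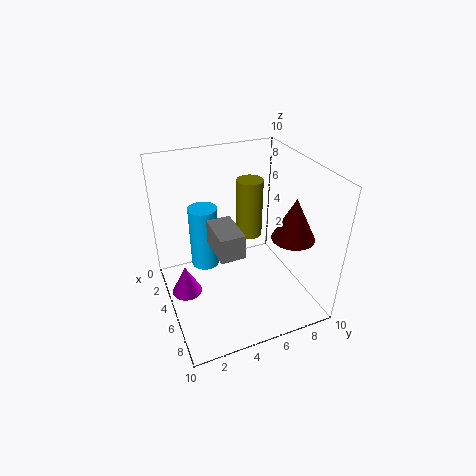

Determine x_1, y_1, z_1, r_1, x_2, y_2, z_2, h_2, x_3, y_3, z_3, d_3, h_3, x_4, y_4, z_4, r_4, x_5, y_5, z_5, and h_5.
x_1 = 5.5, y_1 = 1, z_1 = 2, r_1 = 1, x_2 = 3.5, y_2 = 3, z_2 = 2.5, h_2 = 4.5, x_3 = 6, y_3 = 2.5, z_3 = 6, d_3 = 1.5, h_3 = 1.5, x_4 = 2.5, y_4 = 7, z_4 = 3.5, r_4 = 1, x_5 = 6.5, y_5 = 8.5, z_5 = 5, h_5 = 3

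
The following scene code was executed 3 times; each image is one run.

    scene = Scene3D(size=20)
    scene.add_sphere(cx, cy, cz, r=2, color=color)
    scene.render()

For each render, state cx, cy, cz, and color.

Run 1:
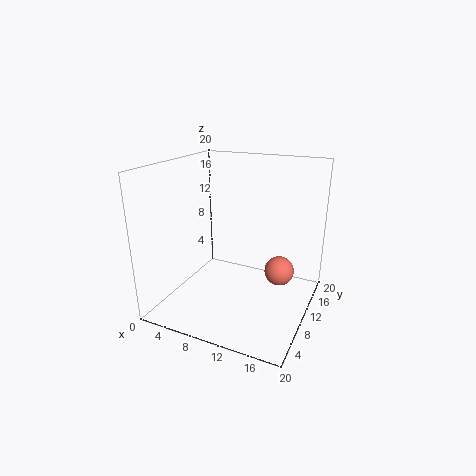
cx = 16, cy = 10.5, cz = 6, color = 'salmon'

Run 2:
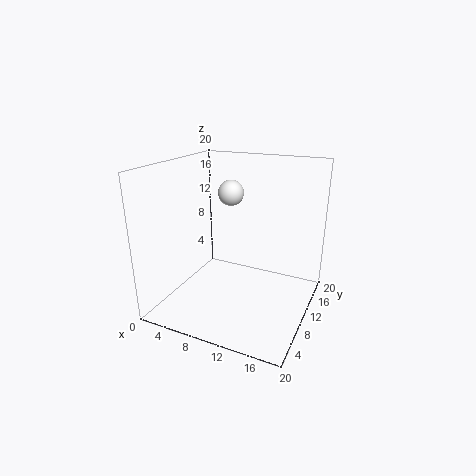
cx = 6, cy = 16, cz = 14.5, color = 'white'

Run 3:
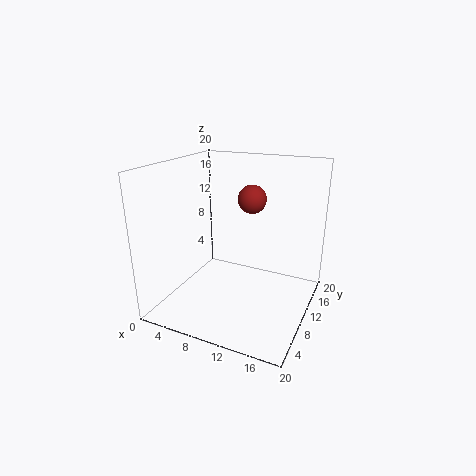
cx = 11, cy = 12.5, cz = 15, color = 'brown'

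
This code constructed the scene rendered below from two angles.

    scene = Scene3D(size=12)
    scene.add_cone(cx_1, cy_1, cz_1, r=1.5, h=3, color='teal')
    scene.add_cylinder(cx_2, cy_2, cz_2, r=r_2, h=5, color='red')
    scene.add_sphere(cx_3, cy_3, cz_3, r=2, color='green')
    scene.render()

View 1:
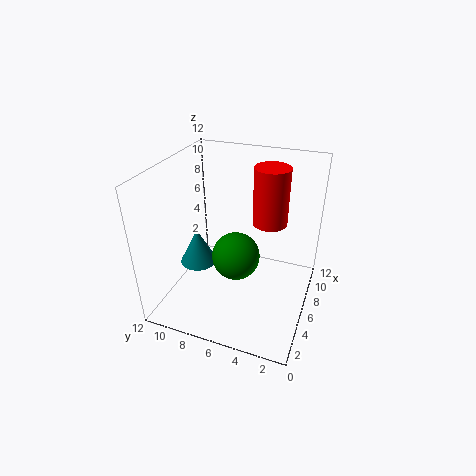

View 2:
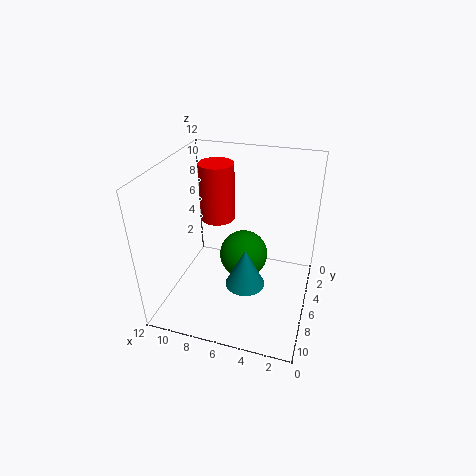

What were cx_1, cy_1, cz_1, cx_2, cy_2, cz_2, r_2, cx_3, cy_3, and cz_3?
cx_1 = 4.5, cy_1 = 9, cz_1 = 4, cx_2 = 8.5, cy_2 = 4, cz_2 = 6.5, r_2 = 1.5, cx_3 = 5.5, cy_3 = 6, cz_3 = 4.5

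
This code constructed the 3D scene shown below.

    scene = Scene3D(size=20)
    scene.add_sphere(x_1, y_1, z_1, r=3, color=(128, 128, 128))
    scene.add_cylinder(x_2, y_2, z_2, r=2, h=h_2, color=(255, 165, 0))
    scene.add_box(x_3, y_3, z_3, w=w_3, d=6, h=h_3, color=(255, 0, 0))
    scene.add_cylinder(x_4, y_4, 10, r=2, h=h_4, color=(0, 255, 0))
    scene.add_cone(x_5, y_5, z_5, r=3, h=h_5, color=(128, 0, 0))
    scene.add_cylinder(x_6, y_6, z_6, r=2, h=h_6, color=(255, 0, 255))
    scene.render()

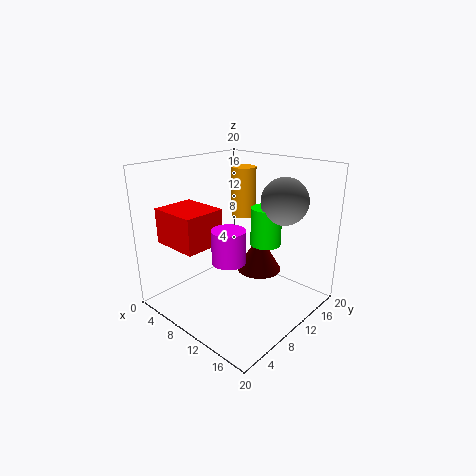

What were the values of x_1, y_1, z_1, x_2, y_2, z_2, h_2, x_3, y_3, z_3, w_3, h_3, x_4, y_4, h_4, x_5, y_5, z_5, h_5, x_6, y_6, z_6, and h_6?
x_1 = 16; y_1 = 12; z_1 = 16; x_2 = 4; y_2 = 18; z_2 = 10; h_2 = 8; x_3 = 1; y_3 = 3; z_3 = 9; w_3 = 7; h_3 = 5; x_4 = 14; y_4 = 11; h_4 = 5; x_5 = 13; y_5 = 11; z_5 = 6; h_5 = 5; x_6 = 14; y_6 = 4; z_6 = 10; h_6 = 4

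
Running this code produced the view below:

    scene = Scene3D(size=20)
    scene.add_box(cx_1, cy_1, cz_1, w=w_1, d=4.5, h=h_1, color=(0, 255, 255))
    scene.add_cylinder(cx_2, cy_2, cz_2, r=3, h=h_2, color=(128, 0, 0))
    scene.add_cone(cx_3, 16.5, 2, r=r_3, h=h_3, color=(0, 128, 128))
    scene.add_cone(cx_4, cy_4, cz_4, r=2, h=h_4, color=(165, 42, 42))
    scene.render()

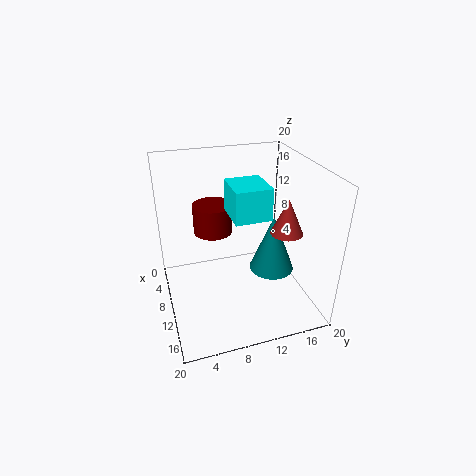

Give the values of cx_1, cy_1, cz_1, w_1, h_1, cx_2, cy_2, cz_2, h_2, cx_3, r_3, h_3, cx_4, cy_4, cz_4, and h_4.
cx_1 = 10.5, cy_1 = 8, cz_1 = 15, w_1 = 5, h_1 = 4, cx_2 = 3.5, cy_2 = 8, cz_2 = 8, h_2 = 4.5, cx_3 = 7.5, r_3 = 3.5, h_3 = 9, cx_4 = 15.5, cy_4 = 14.5, cz_4 = 13, h_4 = 4.5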